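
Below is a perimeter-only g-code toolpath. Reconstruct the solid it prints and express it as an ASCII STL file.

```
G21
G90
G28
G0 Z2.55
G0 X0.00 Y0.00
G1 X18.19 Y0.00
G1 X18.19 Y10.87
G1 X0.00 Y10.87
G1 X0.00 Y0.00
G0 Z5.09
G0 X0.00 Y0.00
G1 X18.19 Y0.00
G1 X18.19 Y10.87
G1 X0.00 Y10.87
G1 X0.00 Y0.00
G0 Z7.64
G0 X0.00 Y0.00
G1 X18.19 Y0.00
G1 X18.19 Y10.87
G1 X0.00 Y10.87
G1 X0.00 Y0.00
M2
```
solid part
  facet normal 0.0000 0.0000 -1.0000
    outer loop
      vertex 18.19 10.87 0.00
      vertex 18.19 0.00 0.00
      vertex 0.00 0.00 0.00
    endloop
  endfacet
  facet normal 0.0000 0.0000 -1.0000
    outer loop
      vertex 0.00 10.87 0.00
      vertex 18.19 10.87 0.00
      vertex 0.00 0.00 0.00
    endloop
  endfacet
  facet normal 0.0000 0.0000 1.0000
    outer loop
      vertex 0.00 0.00 7.64
      vertex 18.19 0.00 7.64
      vertex 18.19 10.87 7.64
    endloop
  endfacet
  facet normal 0.0000 0.0000 1.0000
    outer loop
      vertex 0.00 0.00 7.64
      vertex 18.19 10.87 7.64
      vertex 0.00 10.87 7.64
    endloop
  endfacet
  facet normal 0.0000 -1.0000 0.0000
    outer loop
      vertex 0.00 0.00 0.00
      vertex 18.19 0.00 0.00
      vertex 18.19 0.00 7.64
    endloop
  endfacet
  facet normal 0.0000 -1.0000 0.0000
    outer loop
      vertex 0.00 0.00 0.00
      vertex 18.19 0.00 7.64
      vertex 0.00 0.00 7.64
    endloop
  endfacet
  facet normal 0.0000 1.0000 0.0000
    outer loop
      vertex 18.19 10.87 7.64
      vertex 18.19 10.87 0.00
      vertex 0.00 10.87 0.00
    endloop
  endfacet
  facet normal 0.0000 1.0000 0.0000
    outer loop
      vertex 0.00 10.87 7.64
      vertex 18.19 10.87 7.64
      vertex 0.00 10.87 0.00
    endloop
  endfacet
  facet normal -1.0000 0.0000 0.0000
    outer loop
      vertex 0.00 10.87 7.64
      vertex 0.00 10.87 0.00
      vertex 0.00 0.00 0.00
    endloop
  endfacet
  facet normal -1.0000 0.0000 0.0000
    outer loop
      vertex 0.00 0.00 7.64
      vertex 0.00 10.87 7.64
      vertex 0.00 0.00 0.00
    endloop
  endfacet
  facet normal 1.0000 0.0000 0.0000
    outer loop
      vertex 18.19 0.00 0.00
      vertex 18.19 10.87 0.00
      vertex 18.19 10.87 7.64
    endloop
  endfacet
  facet normal 1.0000 0.0000 0.0000
    outer loop
      vertex 18.19 0.00 0.00
      vertex 18.19 10.87 7.64
      vertex 18.19 0.00 7.64
    endloop
  endfacet
endsolid part

The G0 Z moves step by Δz≈2.55 mm. Every layer's G1 loop is the same polygon, so the solid is a straight extrusion of it from z=0 to z≈7.64. Closing with flat bottom and top caps and triangulating gives 12 facets — a rectangular box, roughly 18.2 × 10.9 mm footprint and 7.64 mm tall.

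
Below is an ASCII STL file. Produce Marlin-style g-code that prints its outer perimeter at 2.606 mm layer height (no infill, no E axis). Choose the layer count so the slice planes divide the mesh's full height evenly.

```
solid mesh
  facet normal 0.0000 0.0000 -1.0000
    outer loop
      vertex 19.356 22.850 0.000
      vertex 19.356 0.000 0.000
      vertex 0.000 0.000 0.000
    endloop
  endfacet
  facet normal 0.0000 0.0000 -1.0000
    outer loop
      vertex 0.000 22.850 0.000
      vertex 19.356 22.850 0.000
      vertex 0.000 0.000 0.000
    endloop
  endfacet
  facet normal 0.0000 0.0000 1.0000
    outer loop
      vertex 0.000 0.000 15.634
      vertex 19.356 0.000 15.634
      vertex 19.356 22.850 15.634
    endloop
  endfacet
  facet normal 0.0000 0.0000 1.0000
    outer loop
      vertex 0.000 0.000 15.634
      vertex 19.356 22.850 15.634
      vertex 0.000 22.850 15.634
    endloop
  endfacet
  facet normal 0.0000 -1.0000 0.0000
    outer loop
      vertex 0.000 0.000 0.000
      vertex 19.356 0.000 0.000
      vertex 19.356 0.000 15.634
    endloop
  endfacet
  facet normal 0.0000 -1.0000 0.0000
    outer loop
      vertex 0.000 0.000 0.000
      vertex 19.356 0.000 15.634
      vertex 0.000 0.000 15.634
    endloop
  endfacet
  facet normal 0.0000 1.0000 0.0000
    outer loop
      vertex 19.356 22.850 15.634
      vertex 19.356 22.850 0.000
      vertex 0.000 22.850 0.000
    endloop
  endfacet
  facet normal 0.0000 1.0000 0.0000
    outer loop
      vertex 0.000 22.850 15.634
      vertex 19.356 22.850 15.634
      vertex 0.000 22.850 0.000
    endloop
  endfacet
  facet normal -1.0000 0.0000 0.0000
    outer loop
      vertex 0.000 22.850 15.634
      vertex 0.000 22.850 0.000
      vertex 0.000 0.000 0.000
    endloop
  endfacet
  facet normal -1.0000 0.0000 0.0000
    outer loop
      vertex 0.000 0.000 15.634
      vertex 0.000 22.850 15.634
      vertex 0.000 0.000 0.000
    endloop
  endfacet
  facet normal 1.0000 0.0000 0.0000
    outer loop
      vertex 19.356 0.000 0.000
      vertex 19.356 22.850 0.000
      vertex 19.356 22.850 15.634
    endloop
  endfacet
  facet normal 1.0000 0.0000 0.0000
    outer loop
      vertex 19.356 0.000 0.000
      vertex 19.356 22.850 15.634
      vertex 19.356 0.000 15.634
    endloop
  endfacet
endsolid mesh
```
; perimeter-only toolpath
G21 ; units = mm
G90 ; absolute positioning
G28 ; home
; layer 1
G0 Z2.606
G0 X0.000 Y0.000
G1 X19.356 Y0.000
G1 X19.356 Y22.850
G1 X0.000 Y22.850
G1 X0.000 Y0.000
; layer 2
G0 Z5.211
G0 X0.000 Y0.000
G1 X19.356 Y0.000
G1 X19.356 Y22.850
G1 X0.000 Y22.850
G1 X0.000 Y0.000
; layer 3
G0 Z7.817
G0 X0.000 Y0.000
G1 X19.356 Y0.000
G1 X19.356 Y22.850
G1 X0.000 Y22.850
G1 X0.000 Y0.000
; layer 4
G0 Z10.423
G0 X0.000 Y0.000
G1 X19.356 Y0.000
G1 X19.356 Y22.850
G1 X0.000 Y22.850
G1 X0.000 Y0.000
; layer 5
G0 Z13.028
G0 X0.000 Y0.000
G1 X19.356 Y0.000
G1 X19.356 Y22.850
G1 X0.000 Y22.850
G1 X0.000 Y0.000
; layer 6
G0 Z15.634
G0 X0.000 Y0.000
G1 X19.356 Y0.000
G1 X19.356 Y22.850
G1 X0.000 Y22.850
G1 X0.000 Y0.000
M2 ; end

The solid is a rectangular box, roughly 19.4 × 22.9 mm footprint and 15.6 mm tall. Slicing at Δz = 2.606 mm — 6 equal slices spanning the solid's height, so layer i sits at z = i·h/6 — gives 6 non-empty perimeters. Each is a 4-segment closed polygon; G0 lifts to the layer z and rapids to the start vertex, then G1 traces the edges.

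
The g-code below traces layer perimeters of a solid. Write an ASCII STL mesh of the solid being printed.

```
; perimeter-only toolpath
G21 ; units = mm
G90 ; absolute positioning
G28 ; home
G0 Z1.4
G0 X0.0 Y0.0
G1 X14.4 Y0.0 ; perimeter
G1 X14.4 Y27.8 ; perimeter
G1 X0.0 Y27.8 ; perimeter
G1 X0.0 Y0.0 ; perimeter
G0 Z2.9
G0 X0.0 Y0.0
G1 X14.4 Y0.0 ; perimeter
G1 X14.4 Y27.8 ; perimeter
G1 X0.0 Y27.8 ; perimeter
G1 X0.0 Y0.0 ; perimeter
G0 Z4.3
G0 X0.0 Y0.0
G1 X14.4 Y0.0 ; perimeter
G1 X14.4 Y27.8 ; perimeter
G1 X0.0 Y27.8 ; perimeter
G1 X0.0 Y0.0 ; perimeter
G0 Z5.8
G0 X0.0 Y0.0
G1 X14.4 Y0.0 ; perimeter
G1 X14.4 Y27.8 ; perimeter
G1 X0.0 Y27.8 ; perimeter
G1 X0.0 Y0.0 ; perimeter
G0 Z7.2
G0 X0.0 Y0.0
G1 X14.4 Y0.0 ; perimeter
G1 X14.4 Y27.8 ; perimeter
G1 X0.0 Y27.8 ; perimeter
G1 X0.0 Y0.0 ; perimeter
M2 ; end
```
solid part
  facet normal 0.0000 0.0000 -1.0000
    outer loop
      vertex 14.4 27.8 0.0
      vertex 14.4 0.0 0.0
      vertex 0.0 0.0 0.0
    endloop
  endfacet
  facet normal 0.0000 0.0000 -1.0000
    outer loop
      vertex 0.0 27.8 0.0
      vertex 14.4 27.8 0.0
      vertex 0.0 0.0 0.0
    endloop
  endfacet
  facet normal 0.0000 0.0000 1.0000
    outer loop
      vertex 0.0 0.0 7.2
      vertex 14.4 0.0 7.2
      vertex 14.4 27.8 7.2
    endloop
  endfacet
  facet normal 0.0000 0.0000 1.0000
    outer loop
      vertex 0.0 0.0 7.2
      vertex 14.4 27.8 7.2
      vertex 0.0 27.8 7.2
    endloop
  endfacet
  facet normal 0.0000 -1.0000 0.0000
    outer loop
      vertex 0.0 0.0 0.0
      vertex 14.4 0.0 0.0
      vertex 14.4 0.0 7.2
    endloop
  endfacet
  facet normal 0.0000 -1.0000 0.0000
    outer loop
      vertex 0.0 0.0 0.0
      vertex 14.4 0.0 7.2
      vertex 0.0 0.0 7.2
    endloop
  endfacet
  facet normal 0.0000 1.0000 0.0000
    outer loop
      vertex 14.4 27.8 7.2
      vertex 14.4 27.8 0.0
      vertex 0.0 27.8 0.0
    endloop
  endfacet
  facet normal 0.0000 1.0000 0.0000
    outer loop
      vertex 0.0 27.8 7.2
      vertex 14.4 27.8 7.2
      vertex 0.0 27.8 0.0
    endloop
  endfacet
  facet normal -1.0000 0.0000 0.0000
    outer loop
      vertex 0.0 27.8 7.2
      vertex 0.0 27.8 0.0
      vertex 0.0 0.0 0.0
    endloop
  endfacet
  facet normal -1.0000 0.0000 0.0000
    outer loop
      vertex 0.0 0.0 7.2
      vertex 0.0 27.8 7.2
      vertex 0.0 0.0 0.0
    endloop
  endfacet
  facet normal 1.0000 0.0000 0.0000
    outer loop
      vertex 14.4 0.0 0.0
      vertex 14.4 27.8 0.0
      vertex 14.4 27.8 7.2
    endloop
  endfacet
  facet normal 1.0000 0.0000 0.0000
    outer loop
      vertex 14.4 0.0 0.0
      vertex 14.4 27.8 7.2
      vertex 14.4 0.0 7.2
    endloop
  endfacet
endsolid part

The G0 Z moves step by Δz≈1.4 mm. Every layer's G1 loop is the same polygon, so the solid is a straight extrusion of it from z=0 to z≈7.2. Closing with flat bottom and top caps and triangulating gives 12 facets — a rectangular box, roughly 14.4 × 27.8 mm footprint and 7.2 mm tall.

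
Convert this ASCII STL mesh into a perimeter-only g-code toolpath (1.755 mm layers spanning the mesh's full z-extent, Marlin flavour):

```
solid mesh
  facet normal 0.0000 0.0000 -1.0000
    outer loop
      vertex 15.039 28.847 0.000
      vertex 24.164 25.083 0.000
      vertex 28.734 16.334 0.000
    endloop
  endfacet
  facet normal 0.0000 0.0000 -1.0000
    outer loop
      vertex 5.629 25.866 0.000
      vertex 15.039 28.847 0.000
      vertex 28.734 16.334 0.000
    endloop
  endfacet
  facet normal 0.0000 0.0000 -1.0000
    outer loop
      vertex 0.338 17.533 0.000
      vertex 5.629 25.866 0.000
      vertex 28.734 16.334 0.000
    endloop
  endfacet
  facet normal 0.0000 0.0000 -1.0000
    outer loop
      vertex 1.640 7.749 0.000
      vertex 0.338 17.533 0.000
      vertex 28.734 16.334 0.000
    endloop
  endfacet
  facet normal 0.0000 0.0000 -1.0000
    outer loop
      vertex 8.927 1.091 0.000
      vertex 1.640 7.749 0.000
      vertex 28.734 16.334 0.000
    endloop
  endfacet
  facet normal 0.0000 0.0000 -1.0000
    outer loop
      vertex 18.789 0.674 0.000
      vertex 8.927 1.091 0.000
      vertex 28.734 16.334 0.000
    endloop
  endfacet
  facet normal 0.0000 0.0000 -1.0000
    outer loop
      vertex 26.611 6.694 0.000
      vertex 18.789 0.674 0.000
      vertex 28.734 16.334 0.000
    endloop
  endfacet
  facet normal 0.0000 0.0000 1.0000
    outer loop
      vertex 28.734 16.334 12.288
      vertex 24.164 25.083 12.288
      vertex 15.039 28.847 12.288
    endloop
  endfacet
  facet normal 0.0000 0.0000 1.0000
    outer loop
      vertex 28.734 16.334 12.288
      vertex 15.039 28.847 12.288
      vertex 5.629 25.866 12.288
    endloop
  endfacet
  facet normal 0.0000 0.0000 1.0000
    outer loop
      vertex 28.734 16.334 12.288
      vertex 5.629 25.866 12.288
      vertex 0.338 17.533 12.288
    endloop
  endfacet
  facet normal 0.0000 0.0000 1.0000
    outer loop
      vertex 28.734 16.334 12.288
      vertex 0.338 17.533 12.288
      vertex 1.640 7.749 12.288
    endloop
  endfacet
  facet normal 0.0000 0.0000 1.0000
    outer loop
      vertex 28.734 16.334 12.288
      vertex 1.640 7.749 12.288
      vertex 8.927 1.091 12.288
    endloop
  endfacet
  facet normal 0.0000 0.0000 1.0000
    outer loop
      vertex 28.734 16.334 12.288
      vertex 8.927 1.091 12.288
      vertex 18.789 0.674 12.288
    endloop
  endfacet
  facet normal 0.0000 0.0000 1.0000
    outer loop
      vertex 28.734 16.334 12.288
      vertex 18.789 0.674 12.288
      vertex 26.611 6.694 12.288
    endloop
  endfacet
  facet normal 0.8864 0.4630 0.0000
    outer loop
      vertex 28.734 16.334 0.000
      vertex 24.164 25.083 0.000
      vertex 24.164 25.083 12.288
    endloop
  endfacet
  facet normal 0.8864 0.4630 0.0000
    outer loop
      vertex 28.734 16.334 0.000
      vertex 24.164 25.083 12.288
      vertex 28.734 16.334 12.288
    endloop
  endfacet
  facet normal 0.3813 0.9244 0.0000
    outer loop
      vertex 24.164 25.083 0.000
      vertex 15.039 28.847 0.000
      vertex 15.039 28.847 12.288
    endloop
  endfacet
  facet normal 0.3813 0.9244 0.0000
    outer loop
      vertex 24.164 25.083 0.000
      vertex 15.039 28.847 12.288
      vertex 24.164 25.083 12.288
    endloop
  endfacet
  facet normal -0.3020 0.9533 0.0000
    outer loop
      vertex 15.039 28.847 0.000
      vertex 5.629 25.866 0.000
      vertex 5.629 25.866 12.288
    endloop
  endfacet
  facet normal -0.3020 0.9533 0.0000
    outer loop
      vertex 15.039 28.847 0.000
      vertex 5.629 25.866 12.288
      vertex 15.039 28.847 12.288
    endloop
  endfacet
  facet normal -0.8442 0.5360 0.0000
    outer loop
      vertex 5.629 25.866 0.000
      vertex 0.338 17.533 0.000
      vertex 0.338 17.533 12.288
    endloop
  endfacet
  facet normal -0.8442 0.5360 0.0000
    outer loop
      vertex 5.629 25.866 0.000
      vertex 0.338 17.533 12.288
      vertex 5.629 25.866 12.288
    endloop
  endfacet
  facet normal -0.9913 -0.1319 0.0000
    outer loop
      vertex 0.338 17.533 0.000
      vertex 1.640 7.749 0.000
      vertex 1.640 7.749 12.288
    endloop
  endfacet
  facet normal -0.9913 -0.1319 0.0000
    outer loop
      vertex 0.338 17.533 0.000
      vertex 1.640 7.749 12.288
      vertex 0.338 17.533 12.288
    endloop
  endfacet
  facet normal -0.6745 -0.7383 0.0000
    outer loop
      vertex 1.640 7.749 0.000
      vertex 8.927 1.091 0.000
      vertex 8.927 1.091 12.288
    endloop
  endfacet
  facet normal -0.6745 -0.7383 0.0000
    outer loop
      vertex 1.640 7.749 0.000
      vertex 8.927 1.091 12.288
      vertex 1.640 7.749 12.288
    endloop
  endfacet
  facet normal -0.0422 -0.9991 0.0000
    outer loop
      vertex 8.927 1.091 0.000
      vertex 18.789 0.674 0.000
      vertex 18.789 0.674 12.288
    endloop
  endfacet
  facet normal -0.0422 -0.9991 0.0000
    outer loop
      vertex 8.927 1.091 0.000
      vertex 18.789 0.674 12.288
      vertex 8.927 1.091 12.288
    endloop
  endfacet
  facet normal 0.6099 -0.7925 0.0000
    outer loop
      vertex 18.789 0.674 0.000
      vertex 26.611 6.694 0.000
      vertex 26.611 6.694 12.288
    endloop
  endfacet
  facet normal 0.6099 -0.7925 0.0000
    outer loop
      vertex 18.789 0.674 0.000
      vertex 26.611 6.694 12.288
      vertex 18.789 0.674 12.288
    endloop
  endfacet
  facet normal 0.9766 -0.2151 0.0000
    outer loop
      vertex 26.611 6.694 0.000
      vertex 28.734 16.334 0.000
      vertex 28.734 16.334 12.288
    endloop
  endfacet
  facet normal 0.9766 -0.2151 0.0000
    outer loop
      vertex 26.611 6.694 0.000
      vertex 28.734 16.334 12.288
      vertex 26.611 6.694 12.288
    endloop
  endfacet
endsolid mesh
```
; perimeter-only toolpath
G21 ; units = mm
G90 ; absolute positioning
G28 ; home
; layer 1
G0 Z1.755
G0 X28.734 Y16.334
G1 X24.164 Y25.083
G1 X15.039 Y28.847
G1 X5.629 Y25.866
G1 X0.338 Y17.533
G1 X1.640 Y7.749
G1 X8.927 Y1.091
G1 X18.789 Y0.674
G1 X26.611 Y6.694
G1 X28.734 Y16.334
; layer 2
G0 Z3.511
G0 X28.734 Y16.334
G1 X24.164 Y25.083
G1 X15.039 Y28.847
G1 X5.629 Y25.866
G1 X0.338 Y17.533
G1 X1.640 Y7.749
G1 X8.927 Y1.091
G1 X18.789 Y0.674
G1 X26.611 Y6.694
G1 X28.734 Y16.334
; layer 3
G0 Z5.266
G0 X28.734 Y16.334
G1 X24.164 Y25.083
G1 X15.039 Y28.847
G1 X5.629 Y25.866
G1 X0.338 Y17.533
G1 X1.640 Y7.749
G1 X8.927 Y1.091
G1 X18.789 Y0.674
G1 X26.611 Y6.694
G1 X28.734 Y16.334
; layer 4
G0 Z7.022
G0 X28.734 Y16.334
G1 X24.164 Y25.083
G1 X15.039 Y28.847
G1 X5.629 Y25.866
G1 X0.338 Y17.533
G1 X1.640 Y7.749
G1 X8.927 Y1.091
G1 X18.789 Y0.674
G1 X26.611 Y6.694
G1 X28.734 Y16.334
; layer 5
G0 Z8.777
G0 X28.734 Y16.334
G1 X24.164 Y25.083
G1 X15.039 Y28.847
G1 X5.629 Y25.866
G1 X0.338 Y17.533
G1 X1.640 Y7.749
G1 X8.927 Y1.091
G1 X18.789 Y0.674
G1 X26.611 Y6.694
G1 X28.734 Y16.334
; layer 6
G0 Z10.533
G0 X28.734 Y16.334
G1 X24.164 Y25.083
G1 X15.039 Y28.847
G1 X5.629 Y25.866
G1 X0.338 Y17.533
G1 X1.640 Y7.749
G1 X8.927 Y1.091
G1 X18.789 Y0.674
G1 X26.611 Y6.694
G1 X28.734 Y16.334
; layer 7
G0 Z12.288
G0 X28.734 Y16.334
G1 X24.164 Y25.083
G1 X15.039 Y28.847
G1 X5.629 Y25.866
G1 X0.338 Y17.533
G1 X1.640 Y7.749
G1 X8.927 Y1.091
G1 X18.789 Y0.674
G1 X26.611 Y6.694
G1 X28.734 Y16.334
M2 ; end

The solid is a regular 9-sided prism (a cylinder approximated with 9 flat sides), circumscribed radius ≈ 14.4 mm, height ≈ 12.3 mm. Slicing at Δz = 1.755 mm — 7 equal slices spanning the solid's height, so layer i sits at z = i·h/7 — gives 7 non-empty perimeters. Each is a 9-segment closed polygon; G0 lifts to the layer z and rapids to the start vertex, then G1 traces the edges.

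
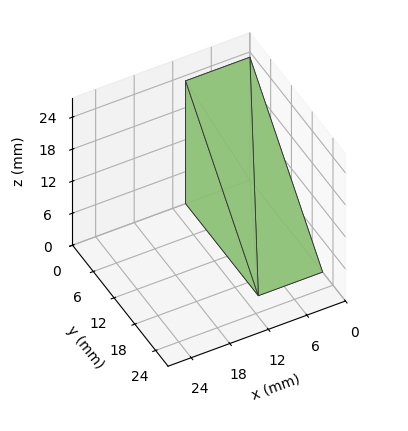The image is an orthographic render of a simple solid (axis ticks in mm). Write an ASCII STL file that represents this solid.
Reading the render: the shape is a wedge (ramp): 10 × 21 mm base, rising to 23 mm along the y=0 edge and sloping linearly to z=0 at y=21 (dimensions read to the nearest mm from the axis ticks). For the STL, each face is triangulated and given an outward normal.

solid part
  facet normal 0.0000 0.0000 -1.0000
    outer loop
      vertex 10.0 21.0 0.0
      vertex 10.0 0.0 0.0
      vertex 0.0 0.0 0.0
    endloop
  endfacet
  facet normal 0.0000 0.0000 -1.0000
    outer loop
      vertex 0.0 21.0 0.0
      vertex 10.0 21.0 0.0
      vertex 0.0 0.0 0.0
    endloop
  endfacet
  facet normal 0.0000 -1.0000 0.0000
    outer loop
      vertex 0.0 0.0 0.0
      vertex 10.0 0.0 0.0
      vertex 10.0 0.0 23.0
    endloop
  endfacet
  facet normal 0.0000 -1.0000 0.0000
    outer loop
      vertex 0.0 0.0 0.0
      vertex 10.0 0.0 23.0
      vertex 0.0 0.0 23.0
    endloop
  endfacet
  facet normal 0.0000 0.7385 0.6743
    outer loop
      vertex 0.0 0.0 23.0
      vertex 10.0 0.0 23.0
      vertex 10.0 21.0 0.0
    endloop
  endfacet
  facet normal 0.0000 0.7385 0.6743
    outer loop
      vertex 0.0 0.0 23.0
      vertex 10.0 21.0 0.0
      vertex 0.0 21.0 0.0
    endloop
  endfacet
  facet normal -1.0000 0.0000 0.0000
    outer loop
      vertex 0.0 0.0 23.0
      vertex 0.0 21.0 0.0
      vertex 0.0 0.0 0.0
    endloop
  endfacet
  facet normal 1.0000 0.0000 0.0000
    outer loop
      vertex 10.0 0.0 0.0
      vertex 10.0 21.0 0.0
      vertex 10.0 0.0 23.0
    endloop
  endfacet
endsolid part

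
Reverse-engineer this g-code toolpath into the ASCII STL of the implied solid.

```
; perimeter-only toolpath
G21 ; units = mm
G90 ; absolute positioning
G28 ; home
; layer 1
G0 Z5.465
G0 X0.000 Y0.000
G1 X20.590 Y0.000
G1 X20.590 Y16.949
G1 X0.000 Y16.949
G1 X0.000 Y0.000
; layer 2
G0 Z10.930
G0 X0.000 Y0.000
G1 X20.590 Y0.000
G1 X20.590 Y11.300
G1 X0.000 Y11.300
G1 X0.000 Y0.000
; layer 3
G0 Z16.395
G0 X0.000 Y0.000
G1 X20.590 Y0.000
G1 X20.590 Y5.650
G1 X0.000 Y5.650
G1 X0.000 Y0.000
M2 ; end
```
solid part
  facet normal 0.0000 0.0000 -1.0000
    outer loop
      vertex 20.590 22.599 0.000
      vertex 20.590 0.000 0.000
      vertex 0.000 0.000 0.000
    endloop
  endfacet
  facet normal 0.0000 0.0000 -1.0000
    outer loop
      vertex 0.000 22.599 0.000
      vertex 20.590 22.599 0.000
      vertex 0.000 0.000 0.000
    endloop
  endfacet
  facet normal 0.0000 -1.0000 0.0000
    outer loop
      vertex 0.000 0.000 0.000
      vertex 20.590 0.000 0.000
      vertex 20.590 0.000 21.860
    endloop
  endfacet
  facet normal 0.0000 -1.0000 0.0000
    outer loop
      vertex 0.000 0.000 0.000
      vertex 20.590 0.000 21.860
      vertex 0.000 0.000 21.860
    endloop
  endfacet
  facet normal 0.0000 0.6953 0.7188
    outer loop
      vertex 0.000 0.000 21.860
      vertex 20.590 0.000 21.860
      vertex 20.590 22.599 0.000
    endloop
  endfacet
  facet normal 0.0000 0.6953 0.7188
    outer loop
      vertex 0.000 0.000 21.860
      vertex 20.590 22.599 0.000
      vertex 0.000 22.599 0.000
    endloop
  endfacet
  facet normal -1.0000 0.0000 0.0000
    outer loop
      vertex 0.000 0.000 21.860
      vertex 0.000 22.599 0.000
      vertex 0.000 0.000 0.000
    endloop
  endfacet
  facet normal 1.0000 0.0000 0.0000
    outer loop
      vertex 20.590 0.000 0.000
      vertex 20.590 22.599 0.000
      vertex 20.590 0.000 21.860
    endloop
  endfacet
endsolid part

The G0 Z moves step by Δz≈5.465 mm. The G1 loops shrink linearly with z, so the solid tapers from its base footprint up to z≈21.9. Closing with a flat bottom cap and the tapered top and triangulating gives 8 facets — a wedge (ramp): 20.6 × 22.6 mm base, rising to 21.9 mm along the y=0 edge and sloping linearly to z=0 at y=22.6.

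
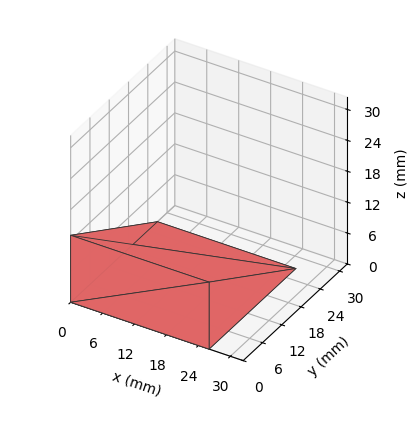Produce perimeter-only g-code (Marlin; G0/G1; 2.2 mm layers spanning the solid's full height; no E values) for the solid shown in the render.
Reading the render: the shape is a wedge (ramp): 26 × 27 mm base, rising to 13 mm along the y=0 edge and sloping linearly to z=0 at y=27 (dimensions read to the nearest mm from the axis ticks). For the g-code, the solid's height is divided into equal slices at the stated Δz and each level perimeter traced with G1 moves after a G0 lift.

; perimeter-only toolpath
G21 ; units = mm
G90 ; absolute positioning
G28 ; home
; layer 1
G0 Z2.2
G0 X0.0 Y0.0
G1 X26.0 Y0.0
G1 X26.0 Y22.5
G1 X0.0 Y22.5
G1 X0.0 Y0.0
; layer 2
G0 Z4.3
G0 X0.0 Y0.0
G1 X26.0 Y0.0
G1 X26.0 Y18.0
G1 X0.0 Y18.0
G1 X0.0 Y0.0
; layer 3
G0 Z6.5
G0 X0.0 Y0.0
G1 X26.0 Y0.0
G1 X26.0 Y13.5
G1 X0.0 Y13.5
G1 X0.0 Y0.0
; layer 4
G0 Z8.7
G0 X0.0 Y0.0
G1 X26.0 Y0.0
G1 X26.0 Y9.0
G1 X0.0 Y9.0
G1 X0.0 Y0.0
; layer 5
G0 Z10.8
G0 X0.0 Y0.0
G1 X26.0 Y0.0
G1 X26.0 Y4.5
G1 X0.0 Y4.5
G1 X0.0 Y0.0
M2 ; end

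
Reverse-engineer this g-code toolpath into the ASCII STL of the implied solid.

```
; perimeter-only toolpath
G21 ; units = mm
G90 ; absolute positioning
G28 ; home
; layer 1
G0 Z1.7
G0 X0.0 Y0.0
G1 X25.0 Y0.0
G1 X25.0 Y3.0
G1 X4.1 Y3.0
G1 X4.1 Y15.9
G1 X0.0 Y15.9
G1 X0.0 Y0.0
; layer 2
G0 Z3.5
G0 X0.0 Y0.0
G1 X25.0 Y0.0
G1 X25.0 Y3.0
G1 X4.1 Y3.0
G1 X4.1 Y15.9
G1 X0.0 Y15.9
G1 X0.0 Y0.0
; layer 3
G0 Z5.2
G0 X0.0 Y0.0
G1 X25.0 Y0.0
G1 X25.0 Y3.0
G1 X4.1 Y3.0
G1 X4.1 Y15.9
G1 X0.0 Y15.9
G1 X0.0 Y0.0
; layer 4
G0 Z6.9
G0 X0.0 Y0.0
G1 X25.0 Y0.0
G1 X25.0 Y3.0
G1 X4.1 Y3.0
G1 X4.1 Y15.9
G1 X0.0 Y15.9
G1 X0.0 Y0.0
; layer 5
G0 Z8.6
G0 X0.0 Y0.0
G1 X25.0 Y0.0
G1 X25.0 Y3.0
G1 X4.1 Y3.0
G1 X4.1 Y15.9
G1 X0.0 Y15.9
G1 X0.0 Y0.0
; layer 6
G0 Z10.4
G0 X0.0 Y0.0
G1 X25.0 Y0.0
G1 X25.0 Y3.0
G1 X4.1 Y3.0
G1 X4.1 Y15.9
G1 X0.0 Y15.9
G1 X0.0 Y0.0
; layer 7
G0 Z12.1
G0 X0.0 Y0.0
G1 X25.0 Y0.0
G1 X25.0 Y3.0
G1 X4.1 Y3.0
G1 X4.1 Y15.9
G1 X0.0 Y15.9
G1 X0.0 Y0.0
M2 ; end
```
solid part
  facet normal 0.0000 0.0000 -1.0000
    outer loop
      vertex 25.0 3.0 0.0
      vertex 25.0 0.0 0.0
      vertex 0.0 0.0 0.0
    endloop
  endfacet
  facet normal 0.0000 0.0000 -1.0000
    outer loop
      vertex 4.1 3.0 0.0
      vertex 25.0 3.0 0.0
      vertex 0.0 0.0 0.0
    endloop
  endfacet
  facet normal 0.0000 0.0000 -1.0000
    outer loop
      vertex 4.1 15.9 0.0
      vertex 4.1 3.0 0.0
      vertex 0.0 0.0 0.0
    endloop
  endfacet
  facet normal 0.0000 0.0000 -1.0000
    outer loop
      vertex 0.0 15.9 0.0
      vertex 4.1 15.9 0.0
      vertex 0.0 0.0 0.0
    endloop
  endfacet
  facet normal 0.0000 0.0000 1.0000
    outer loop
      vertex 0.0 0.0 12.1
      vertex 25.0 0.0 12.1
      vertex 25.0 3.0 12.1
    endloop
  endfacet
  facet normal 0.0000 0.0000 1.0000
    outer loop
      vertex 0.0 0.0 12.1
      vertex 25.0 3.0 12.1
      vertex 4.1 3.0 12.1
    endloop
  endfacet
  facet normal 0.0000 0.0000 1.0000
    outer loop
      vertex 0.0 0.0 12.1
      vertex 4.1 3.0 12.1
      vertex 4.1 15.9 12.1
    endloop
  endfacet
  facet normal 0.0000 0.0000 1.0000
    outer loop
      vertex 0.0 0.0 12.1
      vertex 4.1 15.9 12.1
      vertex 0.0 15.9 12.1
    endloop
  endfacet
  facet normal 0.0000 -1.0000 0.0000
    outer loop
      vertex 0.0 0.0 0.0
      vertex 25.0 0.0 0.0
      vertex 25.0 0.0 12.1
    endloop
  endfacet
  facet normal 0.0000 -1.0000 0.0000
    outer loop
      vertex 0.0 0.0 0.0
      vertex 25.0 0.0 12.1
      vertex 0.0 0.0 12.1
    endloop
  endfacet
  facet normal 1.0000 0.0000 0.0000
    outer loop
      vertex 25.0 0.0 0.0
      vertex 25.0 3.0 0.0
      vertex 25.0 3.0 12.1
    endloop
  endfacet
  facet normal 1.0000 0.0000 0.0000
    outer loop
      vertex 25.0 0.0 0.0
      vertex 25.0 3.0 12.1
      vertex 25.0 0.0 12.1
    endloop
  endfacet
  facet normal 0.0000 1.0000 0.0000
    outer loop
      vertex 25.0 3.0 0.0
      vertex 4.1 3.0 0.0
      vertex 4.1 3.0 12.1
    endloop
  endfacet
  facet normal 0.0000 1.0000 0.0000
    outer loop
      vertex 25.0 3.0 0.0
      vertex 4.1 3.0 12.1
      vertex 25.0 3.0 12.1
    endloop
  endfacet
  facet normal 1.0000 0.0000 0.0000
    outer loop
      vertex 4.1 3.0 0.0
      vertex 4.1 15.9 0.0
      vertex 4.1 15.9 12.1
    endloop
  endfacet
  facet normal 1.0000 0.0000 0.0000
    outer loop
      vertex 4.1 3.0 0.0
      vertex 4.1 15.9 12.1
      vertex 4.1 3.0 12.1
    endloop
  endfacet
  facet normal 0.0000 1.0000 0.0000
    outer loop
      vertex 4.1 15.9 0.0
      vertex 0.0 15.9 0.0
      vertex 0.0 15.9 12.1
    endloop
  endfacet
  facet normal 0.0000 1.0000 0.0000
    outer loop
      vertex 4.1 15.9 0.0
      vertex 0.0 15.9 12.1
      vertex 4.1 15.9 12.1
    endloop
  endfacet
  facet normal -1.0000 0.0000 0.0000
    outer loop
      vertex 0.0 15.9 0.0
      vertex 0.0 0.0 0.0
      vertex 0.0 0.0 12.1
    endloop
  endfacet
  facet normal -1.0000 0.0000 0.0000
    outer loop
      vertex 0.0 15.9 0.0
      vertex 0.0 0.0 12.1
      vertex 0.0 15.9 12.1
    endloop
  endfacet
endsolid part

The G0 Z moves step by Δz≈1.7 mm. Every layer's G1 loop is the same polygon, so the solid is a straight extrusion of it from z=0 to z≈12.1. Closing with flat bottom and top caps and triangulating gives 20 facets — an L-shaped prism: outer 25 × 15.9 mm, arm thicknesses ≈ 3 mm (horizontal) and 4.1 mm (vertical), extruded 12.1 mm in z.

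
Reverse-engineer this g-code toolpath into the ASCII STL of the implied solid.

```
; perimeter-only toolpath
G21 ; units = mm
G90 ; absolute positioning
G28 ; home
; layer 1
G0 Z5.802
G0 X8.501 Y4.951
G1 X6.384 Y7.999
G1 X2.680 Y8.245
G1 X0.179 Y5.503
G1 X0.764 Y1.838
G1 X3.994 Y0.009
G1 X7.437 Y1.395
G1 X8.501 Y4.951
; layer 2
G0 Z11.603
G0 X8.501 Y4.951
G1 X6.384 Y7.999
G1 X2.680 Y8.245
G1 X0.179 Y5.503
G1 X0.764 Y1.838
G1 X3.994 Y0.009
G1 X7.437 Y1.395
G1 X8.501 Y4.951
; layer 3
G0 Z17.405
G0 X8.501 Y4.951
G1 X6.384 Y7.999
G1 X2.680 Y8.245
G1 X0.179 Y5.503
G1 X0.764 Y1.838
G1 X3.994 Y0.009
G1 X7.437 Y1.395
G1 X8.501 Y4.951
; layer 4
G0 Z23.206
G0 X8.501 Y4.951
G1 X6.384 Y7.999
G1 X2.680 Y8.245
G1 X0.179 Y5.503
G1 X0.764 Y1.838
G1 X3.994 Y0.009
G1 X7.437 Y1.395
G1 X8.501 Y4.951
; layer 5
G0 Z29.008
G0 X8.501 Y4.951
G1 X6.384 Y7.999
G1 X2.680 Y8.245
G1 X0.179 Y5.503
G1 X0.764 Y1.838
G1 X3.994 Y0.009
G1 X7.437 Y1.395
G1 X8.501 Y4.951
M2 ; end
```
solid part
  facet normal 0.0000 0.0000 -1.0000
    outer loop
      vertex 2.680 8.245 0.000
      vertex 6.384 7.999 0.000
      vertex 8.501 4.951 0.000
    endloop
  endfacet
  facet normal 0.0000 0.0000 -1.0000
    outer loop
      vertex 0.179 5.503 0.000
      vertex 2.680 8.245 0.000
      vertex 8.501 4.951 0.000
    endloop
  endfacet
  facet normal 0.0000 0.0000 -1.0000
    outer loop
      vertex 0.764 1.838 0.000
      vertex 0.179 5.503 0.000
      vertex 8.501 4.951 0.000
    endloop
  endfacet
  facet normal 0.0000 0.0000 -1.0000
    outer loop
      vertex 3.994 0.009 0.000
      vertex 0.764 1.838 0.000
      vertex 8.501 4.951 0.000
    endloop
  endfacet
  facet normal 0.0000 0.0000 -1.0000
    outer loop
      vertex 7.437 1.395 0.000
      vertex 3.994 0.009 0.000
      vertex 8.501 4.951 0.000
    endloop
  endfacet
  facet normal 0.0000 0.0000 1.0000
    outer loop
      vertex 8.501 4.951 29.008
      vertex 6.384 7.999 29.008
      vertex 2.680 8.245 29.008
    endloop
  endfacet
  facet normal 0.0000 0.0000 1.0000
    outer loop
      vertex 8.501 4.951 29.008
      vertex 2.680 8.245 29.008
      vertex 0.179 5.503 29.008
    endloop
  endfacet
  facet normal 0.0000 0.0000 1.0000
    outer loop
      vertex 8.501 4.951 29.008
      vertex 0.179 5.503 29.008
      vertex 0.764 1.838 29.008
    endloop
  endfacet
  facet normal 0.0000 0.0000 1.0000
    outer loop
      vertex 8.501 4.951 29.008
      vertex 0.764 1.838 29.008
      vertex 3.994 0.009 29.008
    endloop
  endfacet
  facet normal 0.0000 0.0000 1.0000
    outer loop
      vertex 8.501 4.951 29.008
      vertex 3.994 0.009 29.008
      vertex 7.437 1.395 29.008
    endloop
  endfacet
  facet normal 0.8213 0.5705 0.0000
    outer loop
      vertex 8.501 4.951 0.000
      vertex 6.384 7.999 0.000
      vertex 6.384 7.999 29.008
    endloop
  endfacet
  facet normal 0.8213 0.5705 0.0000
    outer loop
      vertex 8.501 4.951 0.000
      vertex 6.384 7.999 29.008
      vertex 8.501 4.951 29.008
    endloop
  endfacet
  facet normal 0.0663 0.9978 0.0000
    outer loop
      vertex 6.384 7.999 0.000
      vertex 2.680 8.245 0.000
      vertex 2.680 8.245 29.008
    endloop
  endfacet
  facet normal 0.0663 0.9978 0.0000
    outer loop
      vertex 6.384 7.999 0.000
      vertex 2.680 8.245 29.008
      vertex 6.384 7.999 29.008
    endloop
  endfacet
  facet normal -0.7388 0.6739 0.0000
    outer loop
      vertex 2.680 8.245 0.000
      vertex 0.179 5.503 0.000
      vertex 0.179 5.503 29.008
    endloop
  endfacet
  facet normal -0.7388 0.6739 0.0000
    outer loop
      vertex 2.680 8.245 0.000
      vertex 0.179 5.503 29.008
      vertex 2.680 8.245 29.008
    endloop
  endfacet
  facet normal -0.9875 -0.1576 0.0000
    outer loop
      vertex 0.179 5.503 0.000
      vertex 0.764 1.838 0.000
      vertex 0.764 1.838 29.008
    endloop
  endfacet
  facet normal -0.9875 -0.1576 0.0000
    outer loop
      vertex 0.179 5.503 0.000
      vertex 0.764 1.838 29.008
      vertex 0.179 5.503 29.008
    endloop
  endfacet
  facet normal -0.4927 -0.8702 0.0000
    outer loop
      vertex 0.764 1.838 0.000
      vertex 3.994 0.009 0.000
      vertex 3.994 0.009 29.008
    endloop
  endfacet
  facet normal -0.4927 -0.8702 0.0000
    outer loop
      vertex 0.764 1.838 0.000
      vertex 3.994 0.009 29.008
      vertex 0.764 1.838 29.008
    endloop
  endfacet
  facet normal 0.3734 -0.9277 0.0000
    outer loop
      vertex 3.994 0.009 0.000
      vertex 7.437 1.395 0.000
      vertex 7.437 1.395 29.008
    endloop
  endfacet
  facet normal 0.3734 -0.9277 0.0000
    outer loop
      vertex 3.994 0.009 0.000
      vertex 7.437 1.395 29.008
      vertex 3.994 0.009 29.008
    endloop
  endfacet
  facet normal 0.9580 -0.2867 0.0000
    outer loop
      vertex 7.437 1.395 0.000
      vertex 8.501 4.951 0.000
      vertex 8.501 4.951 29.008
    endloop
  endfacet
  facet normal 0.9580 -0.2867 0.0000
    outer loop
      vertex 7.437 1.395 0.000
      vertex 8.501 4.951 29.008
      vertex 7.437 1.395 29.008
    endloop
  endfacet
endsolid part

The G0 Z moves step by Δz≈5.802 mm. Every layer's G1 loop is the same polygon, so the solid is a straight extrusion of it from z=0 to z≈29. Closing with flat bottom and top caps and triangulating gives 24 facets — a regular 7-sided prism (a cylinder approximated with 7 flat sides), circumscribed radius ≈ 4.28 mm, height ≈ 29 mm.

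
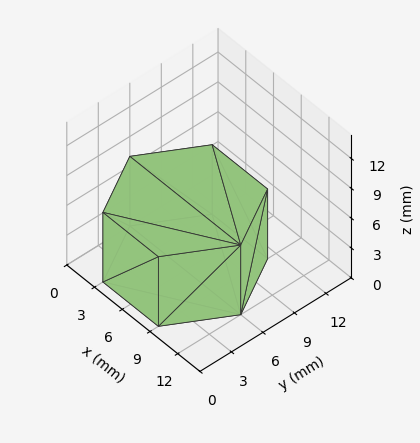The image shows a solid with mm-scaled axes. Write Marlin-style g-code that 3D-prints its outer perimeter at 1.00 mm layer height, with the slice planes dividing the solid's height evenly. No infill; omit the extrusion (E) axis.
Reading the render: the shape is a regular 6-sided prism (a cylinder approximated with 6 flat sides), circumscribed radius ≈ 6 mm, height ≈ 7 mm (dimensions read to the nearest mm from the axis ticks). For the g-code, the solid's height is divided into equal slices at the stated Δz and each level perimeter traced with G1 moves after a G0 lift.

; perimeter-only toolpath
G21 ; units = mm
G90 ; absolute positioning
G28 ; home
; layer 1
G0 Z1.00
G0 X12.00 Y6.00
G1 X9.00 Y11.20
G1 X3.00 Y11.20
G1 X0.00 Y6.00
G1 X3.00 Y0.80
G1 X9.00 Y0.80
G1 X12.00 Y6.00
; layer 2
G0 Z2.00
G0 X12.00 Y6.00
G1 X9.00 Y11.20
G1 X3.00 Y11.20
G1 X0.00 Y6.00
G1 X3.00 Y0.80
G1 X9.00 Y0.80
G1 X12.00 Y6.00
; layer 3
G0 Z3.00
G0 X12.00 Y6.00
G1 X9.00 Y11.20
G1 X3.00 Y11.20
G1 X0.00 Y6.00
G1 X3.00 Y0.80
G1 X9.00 Y0.80
G1 X12.00 Y6.00
; layer 4
G0 Z4.00
G0 X12.00 Y6.00
G1 X9.00 Y11.20
G1 X3.00 Y11.20
G1 X0.00 Y6.00
G1 X3.00 Y0.80
G1 X9.00 Y0.80
G1 X12.00 Y6.00
; layer 5
G0 Z5.00
G0 X12.00 Y6.00
G1 X9.00 Y11.20
G1 X3.00 Y11.20
G1 X0.00 Y6.00
G1 X3.00 Y0.80
G1 X9.00 Y0.80
G1 X12.00 Y6.00
; layer 6
G0 Z6.00
G0 X12.00 Y6.00
G1 X9.00 Y11.20
G1 X3.00 Y11.20
G1 X0.00 Y6.00
G1 X3.00 Y0.80
G1 X9.00 Y0.80
G1 X12.00 Y6.00
; layer 7
G0 Z7.00
G0 X12.00 Y6.00
G1 X9.00 Y11.20
G1 X3.00 Y11.20
G1 X0.00 Y6.00
G1 X3.00 Y0.80
G1 X9.00 Y0.80
G1 X12.00 Y6.00
M2 ; end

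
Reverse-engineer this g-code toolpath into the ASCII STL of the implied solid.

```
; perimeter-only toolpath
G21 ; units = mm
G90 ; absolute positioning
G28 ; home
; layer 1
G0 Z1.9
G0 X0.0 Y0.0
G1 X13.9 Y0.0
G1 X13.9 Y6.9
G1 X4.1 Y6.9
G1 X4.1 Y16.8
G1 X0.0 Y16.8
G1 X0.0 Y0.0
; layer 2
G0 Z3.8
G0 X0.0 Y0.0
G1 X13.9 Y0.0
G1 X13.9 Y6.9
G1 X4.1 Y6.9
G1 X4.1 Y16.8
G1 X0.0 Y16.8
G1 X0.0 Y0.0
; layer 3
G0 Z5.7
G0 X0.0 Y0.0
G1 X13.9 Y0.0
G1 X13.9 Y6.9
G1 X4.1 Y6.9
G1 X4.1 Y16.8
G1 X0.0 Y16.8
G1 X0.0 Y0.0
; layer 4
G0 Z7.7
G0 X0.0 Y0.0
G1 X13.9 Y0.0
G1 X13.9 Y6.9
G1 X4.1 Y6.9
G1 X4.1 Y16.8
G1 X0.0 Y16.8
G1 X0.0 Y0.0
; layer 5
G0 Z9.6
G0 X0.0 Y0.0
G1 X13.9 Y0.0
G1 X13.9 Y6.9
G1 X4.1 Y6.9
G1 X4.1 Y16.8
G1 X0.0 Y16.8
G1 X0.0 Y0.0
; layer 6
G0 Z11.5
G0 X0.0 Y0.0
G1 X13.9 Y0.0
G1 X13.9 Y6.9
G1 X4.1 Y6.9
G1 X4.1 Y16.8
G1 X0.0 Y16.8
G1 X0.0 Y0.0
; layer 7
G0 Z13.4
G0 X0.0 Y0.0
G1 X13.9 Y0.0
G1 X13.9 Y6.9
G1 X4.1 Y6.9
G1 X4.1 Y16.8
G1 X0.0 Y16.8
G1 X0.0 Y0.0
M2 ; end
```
solid part
  facet normal 0.0000 0.0000 -1.0000
    outer loop
      vertex 13.9 6.9 0.0
      vertex 13.9 0.0 0.0
      vertex 0.0 0.0 0.0
    endloop
  endfacet
  facet normal 0.0000 0.0000 -1.0000
    outer loop
      vertex 4.1 6.9 0.0
      vertex 13.9 6.9 0.0
      vertex 0.0 0.0 0.0
    endloop
  endfacet
  facet normal 0.0000 0.0000 -1.0000
    outer loop
      vertex 4.1 16.8 0.0
      vertex 4.1 6.9 0.0
      vertex 0.0 0.0 0.0
    endloop
  endfacet
  facet normal 0.0000 0.0000 -1.0000
    outer loop
      vertex 0.0 16.8 0.0
      vertex 4.1 16.8 0.0
      vertex 0.0 0.0 0.0
    endloop
  endfacet
  facet normal 0.0000 0.0000 1.0000
    outer loop
      vertex 0.0 0.0 13.4
      vertex 13.9 0.0 13.4
      vertex 13.9 6.9 13.4
    endloop
  endfacet
  facet normal 0.0000 0.0000 1.0000
    outer loop
      vertex 0.0 0.0 13.4
      vertex 13.9 6.9 13.4
      vertex 4.1 6.9 13.4
    endloop
  endfacet
  facet normal 0.0000 0.0000 1.0000
    outer loop
      vertex 0.0 0.0 13.4
      vertex 4.1 6.9 13.4
      vertex 4.1 16.8 13.4
    endloop
  endfacet
  facet normal 0.0000 0.0000 1.0000
    outer loop
      vertex 0.0 0.0 13.4
      vertex 4.1 16.8 13.4
      vertex 0.0 16.8 13.4
    endloop
  endfacet
  facet normal 0.0000 -1.0000 0.0000
    outer loop
      vertex 0.0 0.0 0.0
      vertex 13.9 0.0 0.0
      vertex 13.9 0.0 13.4
    endloop
  endfacet
  facet normal 0.0000 -1.0000 0.0000
    outer loop
      vertex 0.0 0.0 0.0
      vertex 13.9 0.0 13.4
      vertex 0.0 0.0 13.4
    endloop
  endfacet
  facet normal 1.0000 0.0000 0.0000
    outer loop
      vertex 13.9 0.0 0.0
      vertex 13.9 6.9 0.0
      vertex 13.9 6.9 13.4
    endloop
  endfacet
  facet normal 1.0000 0.0000 0.0000
    outer loop
      vertex 13.9 0.0 0.0
      vertex 13.9 6.9 13.4
      vertex 13.9 0.0 13.4
    endloop
  endfacet
  facet normal 0.0000 1.0000 0.0000
    outer loop
      vertex 13.9 6.9 0.0
      vertex 4.1 6.9 0.0
      vertex 4.1 6.9 13.4
    endloop
  endfacet
  facet normal 0.0000 1.0000 0.0000
    outer loop
      vertex 13.9 6.9 0.0
      vertex 4.1 6.9 13.4
      vertex 13.9 6.9 13.4
    endloop
  endfacet
  facet normal 1.0000 0.0000 0.0000
    outer loop
      vertex 4.1 6.9 0.0
      vertex 4.1 16.8 0.0
      vertex 4.1 16.8 13.4
    endloop
  endfacet
  facet normal 1.0000 0.0000 0.0000
    outer loop
      vertex 4.1 6.9 0.0
      vertex 4.1 16.8 13.4
      vertex 4.1 6.9 13.4
    endloop
  endfacet
  facet normal 0.0000 1.0000 0.0000
    outer loop
      vertex 4.1 16.8 0.0
      vertex 0.0 16.8 0.0
      vertex 0.0 16.8 13.4
    endloop
  endfacet
  facet normal 0.0000 1.0000 0.0000
    outer loop
      vertex 4.1 16.8 0.0
      vertex 0.0 16.8 13.4
      vertex 4.1 16.8 13.4
    endloop
  endfacet
  facet normal -1.0000 0.0000 0.0000
    outer loop
      vertex 0.0 16.8 0.0
      vertex 0.0 0.0 0.0
      vertex 0.0 0.0 13.4
    endloop
  endfacet
  facet normal -1.0000 0.0000 0.0000
    outer loop
      vertex 0.0 16.8 0.0
      vertex 0.0 0.0 13.4
      vertex 0.0 16.8 13.4
    endloop
  endfacet
endsolid part

The G0 Z moves step by Δz≈1.9 mm. Every layer's G1 loop is the same polygon, so the solid is a straight extrusion of it from z=0 to z≈13.4. Closing with flat bottom and top caps and triangulating gives 20 facets — an L-shaped prism: outer 13.9 × 16.8 mm, arm thicknesses ≈ 6.9 mm (horizontal) and 4.1 mm (vertical), extruded 13.4 mm in z.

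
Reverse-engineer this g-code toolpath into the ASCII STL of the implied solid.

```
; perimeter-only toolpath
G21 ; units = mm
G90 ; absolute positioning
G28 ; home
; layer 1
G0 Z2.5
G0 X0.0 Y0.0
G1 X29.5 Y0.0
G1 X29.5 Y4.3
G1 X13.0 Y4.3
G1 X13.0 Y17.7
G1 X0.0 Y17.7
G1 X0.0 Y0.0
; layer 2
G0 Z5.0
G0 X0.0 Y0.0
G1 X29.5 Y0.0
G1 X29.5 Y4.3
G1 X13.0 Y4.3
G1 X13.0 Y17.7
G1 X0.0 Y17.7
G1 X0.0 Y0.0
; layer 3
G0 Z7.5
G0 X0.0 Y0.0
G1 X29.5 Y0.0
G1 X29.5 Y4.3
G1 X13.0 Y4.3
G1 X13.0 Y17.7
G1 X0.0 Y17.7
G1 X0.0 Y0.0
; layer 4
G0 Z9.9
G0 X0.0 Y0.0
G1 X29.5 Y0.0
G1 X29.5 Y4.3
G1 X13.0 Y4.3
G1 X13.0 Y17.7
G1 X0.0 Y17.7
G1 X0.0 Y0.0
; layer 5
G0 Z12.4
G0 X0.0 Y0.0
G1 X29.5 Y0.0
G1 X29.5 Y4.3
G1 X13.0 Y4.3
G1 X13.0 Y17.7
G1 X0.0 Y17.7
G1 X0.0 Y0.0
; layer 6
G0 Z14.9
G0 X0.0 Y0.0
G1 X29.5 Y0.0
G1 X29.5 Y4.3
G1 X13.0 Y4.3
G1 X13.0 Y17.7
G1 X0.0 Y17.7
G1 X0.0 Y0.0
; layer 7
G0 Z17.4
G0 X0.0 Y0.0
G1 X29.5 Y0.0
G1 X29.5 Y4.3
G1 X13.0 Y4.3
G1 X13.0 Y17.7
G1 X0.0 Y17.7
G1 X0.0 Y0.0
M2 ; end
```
solid part
  facet normal 0.0000 0.0000 -1.0000
    outer loop
      vertex 29.5 4.3 0.0
      vertex 29.5 0.0 0.0
      vertex 0.0 0.0 0.0
    endloop
  endfacet
  facet normal 0.0000 0.0000 -1.0000
    outer loop
      vertex 13.0 4.3 0.0
      vertex 29.5 4.3 0.0
      vertex 0.0 0.0 0.0
    endloop
  endfacet
  facet normal 0.0000 0.0000 -1.0000
    outer loop
      vertex 13.0 17.7 0.0
      vertex 13.0 4.3 0.0
      vertex 0.0 0.0 0.0
    endloop
  endfacet
  facet normal 0.0000 0.0000 -1.0000
    outer loop
      vertex 0.0 17.7 0.0
      vertex 13.0 17.7 0.0
      vertex 0.0 0.0 0.0
    endloop
  endfacet
  facet normal 0.0000 0.0000 1.0000
    outer loop
      vertex 0.0 0.0 17.4
      vertex 29.5 0.0 17.4
      vertex 29.5 4.3 17.4
    endloop
  endfacet
  facet normal 0.0000 0.0000 1.0000
    outer loop
      vertex 0.0 0.0 17.4
      vertex 29.5 4.3 17.4
      vertex 13.0 4.3 17.4
    endloop
  endfacet
  facet normal 0.0000 0.0000 1.0000
    outer loop
      vertex 0.0 0.0 17.4
      vertex 13.0 4.3 17.4
      vertex 13.0 17.7 17.4
    endloop
  endfacet
  facet normal 0.0000 0.0000 1.0000
    outer loop
      vertex 0.0 0.0 17.4
      vertex 13.0 17.7 17.4
      vertex 0.0 17.7 17.4
    endloop
  endfacet
  facet normal 0.0000 -1.0000 0.0000
    outer loop
      vertex 0.0 0.0 0.0
      vertex 29.5 0.0 0.0
      vertex 29.5 0.0 17.4
    endloop
  endfacet
  facet normal 0.0000 -1.0000 0.0000
    outer loop
      vertex 0.0 0.0 0.0
      vertex 29.5 0.0 17.4
      vertex 0.0 0.0 17.4
    endloop
  endfacet
  facet normal 1.0000 0.0000 0.0000
    outer loop
      vertex 29.5 0.0 0.0
      vertex 29.5 4.3 0.0
      vertex 29.5 4.3 17.4
    endloop
  endfacet
  facet normal 1.0000 0.0000 0.0000
    outer loop
      vertex 29.5 0.0 0.0
      vertex 29.5 4.3 17.4
      vertex 29.5 0.0 17.4
    endloop
  endfacet
  facet normal 0.0000 1.0000 0.0000
    outer loop
      vertex 29.5 4.3 0.0
      vertex 13.0 4.3 0.0
      vertex 13.0 4.3 17.4
    endloop
  endfacet
  facet normal 0.0000 1.0000 0.0000
    outer loop
      vertex 29.5 4.3 0.0
      vertex 13.0 4.3 17.4
      vertex 29.5 4.3 17.4
    endloop
  endfacet
  facet normal 1.0000 0.0000 0.0000
    outer loop
      vertex 13.0 4.3 0.0
      vertex 13.0 17.7 0.0
      vertex 13.0 17.7 17.4
    endloop
  endfacet
  facet normal 1.0000 0.0000 0.0000
    outer loop
      vertex 13.0 4.3 0.0
      vertex 13.0 17.7 17.4
      vertex 13.0 4.3 17.4
    endloop
  endfacet
  facet normal 0.0000 1.0000 0.0000
    outer loop
      vertex 13.0 17.7 0.0
      vertex 0.0 17.7 0.0
      vertex 0.0 17.7 17.4
    endloop
  endfacet
  facet normal 0.0000 1.0000 0.0000
    outer loop
      vertex 13.0 17.7 0.0
      vertex 0.0 17.7 17.4
      vertex 13.0 17.7 17.4
    endloop
  endfacet
  facet normal -1.0000 0.0000 0.0000
    outer loop
      vertex 0.0 17.7 0.0
      vertex 0.0 0.0 0.0
      vertex 0.0 0.0 17.4
    endloop
  endfacet
  facet normal -1.0000 0.0000 0.0000
    outer loop
      vertex 0.0 17.7 0.0
      vertex 0.0 0.0 17.4
      vertex 0.0 17.7 17.4
    endloop
  endfacet
endsolid part

The G0 Z moves step by Δz≈2.5 mm. Every layer's G1 loop is the same polygon, so the solid is a straight extrusion of it from z=0 to z≈17.4. Closing with flat bottom and top caps and triangulating gives 20 facets — an L-shaped prism: outer 29.5 × 17.7 mm, arm thicknesses ≈ 4.3 mm (horizontal) and 13 mm (vertical), extruded 17.4 mm in z.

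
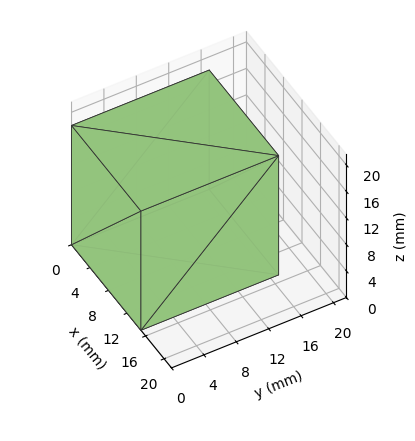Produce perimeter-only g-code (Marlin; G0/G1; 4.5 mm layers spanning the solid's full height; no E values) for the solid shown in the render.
Reading the render: the shape is a rectangular box, roughly 15 × 17 mm footprint and 18 mm tall (dimensions read to the nearest mm from the axis ticks). For the g-code, the solid's height is divided into equal slices at the stated Δz and each level perimeter traced with G1 moves after a G0 lift.

; perimeter-only toolpath
G21 ; units = mm
G90 ; absolute positioning
G28 ; home
; layer 1
G0 Z4.5
G0 X0.0 Y0.0
G1 X15.0 Y0.0
G1 X15.0 Y17.0
G1 X0.0 Y17.0
G1 X0.0 Y0.0
; layer 2
G0 Z9.0
G0 X0.0 Y0.0
G1 X15.0 Y0.0
G1 X15.0 Y17.0
G1 X0.0 Y17.0
G1 X0.0 Y0.0
; layer 3
G0 Z13.5
G0 X0.0 Y0.0
G1 X15.0 Y0.0
G1 X15.0 Y17.0
G1 X0.0 Y17.0
G1 X0.0 Y0.0
; layer 4
G0 Z18.0
G0 X0.0 Y0.0
G1 X15.0 Y0.0
G1 X15.0 Y17.0
G1 X0.0 Y17.0
G1 X0.0 Y0.0
M2 ; end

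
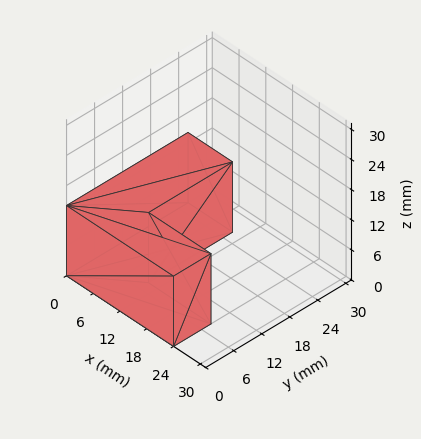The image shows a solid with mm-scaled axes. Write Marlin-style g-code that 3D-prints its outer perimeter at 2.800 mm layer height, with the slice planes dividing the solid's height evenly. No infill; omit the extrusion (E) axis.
Reading the render: the shape is an L-shaped prism: outer 24 × 26 mm, arm thicknesses ≈ 8 mm (horizontal) and 10 mm (vertical), extruded 14 mm in z (dimensions read to the nearest mm from the axis ticks). For the g-code, the solid's height is divided into equal slices at the stated Δz and each level perimeter traced with G1 moves after a G0 lift.

; perimeter-only toolpath
G21 ; units = mm
G90 ; absolute positioning
G28 ; home
; layer 1
G0 Z2.800
G0 X0.000 Y0.000
G1 X24.000 Y0.000
G1 X24.000 Y8.000
G1 X10.000 Y8.000
G1 X10.000 Y26.000
G1 X0.000 Y26.000
G1 X0.000 Y0.000
; layer 2
G0 Z5.600
G0 X0.000 Y0.000
G1 X24.000 Y0.000
G1 X24.000 Y8.000
G1 X10.000 Y8.000
G1 X10.000 Y26.000
G1 X0.000 Y26.000
G1 X0.000 Y0.000
; layer 3
G0 Z8.400
G0 X0.000 Y0.000
G1 X24.000 Y0.000
G1 X24.000 Y8.000
G1 X10.000 Y8.000
G1 X10.000 Y26.000
G1 X0.000 Y26.000
G1 X0.000 Y0.000
; layer 4
G0 Z11.200
G0 X0.000 Y0.000
G1 X24.000 Y0.000
G1 X24.000 Y8.000
G1 X10.000 Y8.000
G1 X10.000 Y26.000
G1 X0.000 Y26.000
G1 X0.000 Y0.000
; layer 5
G0 Z14.000
G0 X0.000 Y0.000
G1 X24.000 Y0.000
G1 X24.000 Y8.000
G1 X10.000 Y8.000
G1 X10.000 Y26.000
G1 X0.000 Y26.000
G1 X0.000 Y0.000
M2 ; end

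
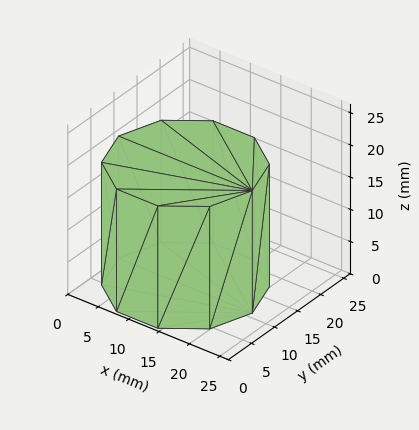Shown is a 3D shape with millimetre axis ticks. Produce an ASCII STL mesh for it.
Reading the render: the shape is a regular 10-sided prism (a cylinder approximated with 10 flat sides), circumscribed radius ≈ 11 mm, height ≈ 19 mm (dimensions read to the nearest mm from the axis ticks). For the STL, each face is triangulated and given an outward normal.

solid part
  facet normal 0.0000 0.0000 -1.0000
    outer loop
      vertex 14.399 21.462 0.000
      vertex 19.899 17.466 0.000
      vertex 22.000 11.000 0.000
    endloop
  endfacet
  facet normal 0.0000 0.0000 -1.0000
    outer loop
      vertex 7.601 21.462 0.000
      vertex 14.399 21.462 0.000
      vertex 22.000 11.000 0.000
    endloop
  endfacet
  facet normal 0.0000 0.0000 -1.0000
    outer loop
      vertex 2.101 17.466 0.000
      vertex 7.601 21.462 0.000
      vertex 22.000 11.000 0.000
    endloop
  endfacet
  facet normal 0.0000 0.0000 -1.0000
    outer loop
      vertex 0.000 11.000 0.000
      vertex 2.101 17.466 0.000
      vertex 22.000 11.000 0.000
    endloop
  endfacet
  facet normal 0.0000 0.0000 -1.0000
    outer loop
      vertex 2.101 4.534 0.000
      vertex 0.000 11.000 0.000
      vertex 22.000 11.000 0.000
    endloop
  endfacet
  facet normal 0.0000 0.0000 -1.0000
    outer loop
      vertex 7.601 0.538 0.000
      vertex 2.101 4.534 0.000
      vertex 22.000 11.000 0.000
    endloop
  endfacet
  facet normal 0.0000 0.0000 -1.0000
    outer loop
      vertex 14.399 0.538 0.000
      vertex 7.601 0.538 0.000
      vertex 22.000 11.000 0.000
    endloop
  endfacet
  facet normal 0.0000 0.0000 -1.0000
    outer loop
      vertex 19.899 4.534 0.000
      vertex 14.399 0.538 0.000
      vertex 22.000 11.000 0.000
    endloop
  endfacet
  facet normal 0.0000 0.0000 1.0000
    outer loop
      vertex 22.000 11.000 19.000
      vertex 19.899 17.466 19.000
      vertex 14.399 21.462 19.000
    endloop
  endfacet
  facet normal 0.0000 0.0000 1.0000
    outer loop
      vertex 22.000 11.000 19.000
      vertex 14.399 21.462 19.000
      vertex 7.601 21.462 19.000
    endloop
  endfacet
  facet normal 0.0000 0.0000 1.0000
    outer loop
      vertex 22.000 11.000 19.000
      vertex 7.601 21.462 19.000
      vertex 2.101 17.466 19.000
    endloop
  endfacet
  facet normal 0.0000 0.0000 1.0000
    outer loop
      vertex 22.000 11.000 19.000
      vertex 2.101 17.466 19.000
      vertex 0.000 11.000 19.000
    endloop
  endfacet
  facet normal 0.0000 0.0000 1.0000
    outer loop
      vertex 22.000 11.000 19.000
      vertex 0.000 11.000 19.000
      vertex 2.101 4.534 19.000
    endloop
  endfacet
  facet normal 0.0000 0.0000 1.0000
    outer loop
      vertex 22.000 11.000 19.000
      vertex 2.101 4.534 19.000
      vertex 7.601 0.538 19.000
    endloop
  endfacet
  facet normal 0.0000 0.0000 1.0000
    outer loop
      vertex 22.000 11.000 19.000
      vertex 7.601 0.538 19.000
      vertex 14.399 0.538 19.000
    endloop
  endfacet
  facet normal 0.0000 0.0000 1.0000
    outer loop
      vertex 22.000 11.000 19.000
      vertex 14.399 0.538 19.000
      vertex 19.899 4.534 19.000
    endloop
  endfacet
  facet normal 0.9511 0.3090 0.0000
    outer loop
      vertex 22.000 11.000 0.000
      vertex 19.899 17.466 0.000
      vertex 19.899 17.466 19.000
    endloop
  endfacet
  facet normal 0.9511 0.3090 0.0000
    outer loop
      vertex 22.000 11.000 0.000
      vertex 19.899 17.466 19.000
      vertex 22.000 11.000 19.000
    endloop
  endfacet
  facet normal 0.5878 0.8090 0.0000
    outer loop
      vertex 19.899 17.466 0.000
      vertex 14.399 21.462 0.000
      vertex 14.399 21.462 19.000
    endloop
  endfacet
  facet normal 0.5878 0.8090 0.0000
    outer loop
      vertex 19.899 17.466 0.000
      vertex 14.399 21.462 19.000
      vertex 19.899 17.466 19.000
    endloop
  endfacet
  facet normal 0.0000 1.0000 0.0000
    outer loop
      vertex 14.399 21.462 0.000
      vertex 7.601 21.462 0.000
      vertex 7.601 21.462 19.000
    endloop
  endfacet
  facet normal 0.0000 1.0000 0.0000
    outer loop
      vertex 14.399 21.462 0.000
      vertex 7.601 21.462 19.000
      vertex 14.399 21.462 19.000
    endloop
  endfacet
  facet normal -0.5878 0.8090 0.0000
    outer loop
      vertex 7.601 21.462 0.000
      vertex 2.101 17.466 0.000
      vertex 2.101 17.466 19.000
    endloop
  endfacet
  facet normal -0.5878 0.8090 0.0000
    outer loop
      vertex 7.601 21.462 0.000
      vertex 2.101 17.466 19.000
      vertex 7.601 21.462 19.000
    endloop
  endfacet
  facet normal -0.9511 0.3090 0.0000
    outer loop
      vertex 2.101 17.466 0.000
      vertex 0.000 11.000 0.000
      vertex 0.000 11.000 19.000
    endloop
  endfacet
  facet normal -0.9511 0.3090 0.0000
    outer loop
      vertex 2.101 17.466 0.000
      vertex 0.000 11.000 19.000
      vertex 2.101 17.466 19.000
    endloop
  endfacet
  facet normal -0.9511 -0.3090 0.0000
    outer loop
      vertex 0.000 11.000 0.000
      vertex 2.101 4.534 0.000
      vertex 2.101 4.534 19.000
    endloop
  endfacet
  facet normal -0.9511 -0.3090 0.0000
    outer loop
      vertex 0.000 11.000 0.000
      vertex 2.101 4.534 19.000
      vertex 0.000 11.000 19.000
    endloop
  endfacet
  facet normal -0.5878 -0.8090 0.0000
    outer loop
      vertex 2.101 4.534 0.000
      vertex 7.601 0.538 0.000
      vertex 7.601 0.538 19.000
    endloop
  endfacet
  facet normal -0.5878 -0.8090 0.0000
    outer loop
      vertex 2.101 4.534 0.000
      vertex 7.601 0.538 19.000
      vertex 2.101 4.534 19.000
    endloop
  endfacet
  facet normal 0.0000 -1.0000 0.0000
    outer loop
      vertex 7.601 0.538 0.000
      vertex 14.399 0.538 0.000
      vertex 14.399 0.538 19.000
    endloop
  endfacet
  facet normal 0.0000 -1.0000 0.0000
    outer loop
      vertex 7.601 0.538 0.000
      vertex 14.399 0.538 19.000
      vertex 7.601 0.538 19.000
    endloop
  endfacet
  facet normal 0.5878 -0.8090 0.0000
    outer loop
      vertex 14.399 0.538 0.000
      vertex 19.899 4.534 0.000
      vertex 19.899 4.534 19.000
    endloop
  endfacet
  facet normal 0.5878 -0.8090 0.0000
    outer loop
      vertex 14.399 0.538 0.000
      vertex 19.899 4.534 19.000
      vertex 14.399 0.538 19.000
    endloop
  endfacet
  facet normal 0.9511 -0.3090 0.0000
    outer loop
      vertex 19.899 4.534 0.000
      vertex 22.000 11.000 0.000
      vertex 22.000 11.000 19.000
    endloop
  endfacet
  facet normal 0.9511 -0.3090 0.0000
    outer loop
      vertex 19.899 4.534 0.000
      vertex 22.000 11.000 19.000
      vertex 19.899 4.534 19.000
    endloop
  endfacet
endsolid part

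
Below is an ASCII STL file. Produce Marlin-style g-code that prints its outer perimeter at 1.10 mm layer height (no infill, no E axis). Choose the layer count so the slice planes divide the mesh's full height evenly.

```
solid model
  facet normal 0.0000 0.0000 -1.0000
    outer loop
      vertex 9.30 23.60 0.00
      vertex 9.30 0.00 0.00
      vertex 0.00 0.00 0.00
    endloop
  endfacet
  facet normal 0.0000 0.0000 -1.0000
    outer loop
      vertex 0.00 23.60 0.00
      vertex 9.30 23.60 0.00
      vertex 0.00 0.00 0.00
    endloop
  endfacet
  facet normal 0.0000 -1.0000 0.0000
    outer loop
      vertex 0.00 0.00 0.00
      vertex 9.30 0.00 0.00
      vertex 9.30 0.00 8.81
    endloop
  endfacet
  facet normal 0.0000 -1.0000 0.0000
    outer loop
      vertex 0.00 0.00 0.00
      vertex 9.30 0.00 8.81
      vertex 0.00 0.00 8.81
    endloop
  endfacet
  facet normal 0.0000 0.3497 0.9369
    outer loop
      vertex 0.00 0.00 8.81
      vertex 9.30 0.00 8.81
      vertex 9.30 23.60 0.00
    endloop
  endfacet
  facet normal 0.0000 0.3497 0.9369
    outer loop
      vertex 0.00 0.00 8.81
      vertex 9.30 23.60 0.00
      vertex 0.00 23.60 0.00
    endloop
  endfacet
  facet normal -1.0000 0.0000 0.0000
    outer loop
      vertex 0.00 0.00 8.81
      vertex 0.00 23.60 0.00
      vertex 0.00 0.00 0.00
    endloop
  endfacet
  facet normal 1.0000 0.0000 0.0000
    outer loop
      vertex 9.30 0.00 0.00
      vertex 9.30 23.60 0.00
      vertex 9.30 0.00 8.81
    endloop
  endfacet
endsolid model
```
; perimeter-only toolpath
G21 ; units = mm
G90 ; absolute positioning
G28 ; home
; layer 1
G0 Z1.10
G0 X0.00 Y0.00
G1 X9.30 Y0.00
G1 X9.30 Y20.65
G1 X0.00 Y20.65
G1 X0.00 Y0.00
; layer 2
G0 Z2.20
G0 X0.00 Y0.00
G1 X9.30 Y0.00
G1 X9.30 Y17.70
G1 X0.00 Y17.70
G1 X0.00 Y0.00
; layer 3
G0 Z3.30
G0 X0.00 Y0.00
G1 X9.30 Y0.00
G1 X9.30 Y14.75
G1 X0.00 Y14.75
G1 X0.00 Y0.00
; layer 4
G0 Z4.41
G0 X0.00 Y0.00
G1 X9.30 Y0.00
G1 X9.30 Y11.80
G1 X0.00 Y11.80
G1 X0.00 Y0.00
; layer 5
G0 Z5.51
G0 X0.00 Y0.00
G1 X9.30 Y0.00
G1 X9.30 Y8.85
G1 X0.00 Y8.85
G1 X0.00 Y0.00
; layer 6
G0 Z6.61
G0 X0.00 Y0.00
G1 X9.30 Y0.00
G1 X9.30 Y5.90
G1 X0.00 Y5.90
G1 X0.00 Y0.00
; layer 7
G0 Z7.71
G0 X0.00 Y0.00
G1 X9.30 Y0.00
G1 X9.30 Y2.95
G1 X0.00 Y2.95
G1 X0.00 Y0.00
M2 ; end

The solid is a wedge (ramp): 9.3 × 23.6 mm base, rising to 8.81 mm along the y=0 edge and sloping linearly to z=0 at y=23.6. Slicing at Δz = 1.10 mm — 8 equal slices spanning the solid's height, so layer i sits at z = i·h/8 — gives 7 non-empty perimeters. Each is a 4-segment closed polygon; G0 lifts to the layer z and rapids to the start vertex, then G1 traces the edges. The cross-section shrinks linearly with z (the slice at the apex is degenerate and omitted).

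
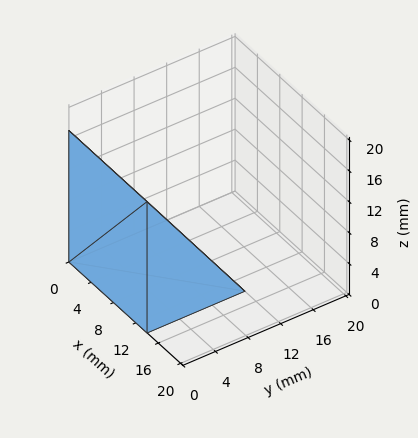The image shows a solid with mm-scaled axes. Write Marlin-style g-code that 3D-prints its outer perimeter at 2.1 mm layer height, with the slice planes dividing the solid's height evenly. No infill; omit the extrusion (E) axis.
Reading the render: the shape is a wedge (ramp): 14 × 12 mm base, rising to 17 mm along the y=0 edge and sloping linearly to z=0 at y=12 (dimensions read to the nearest mm from the axis ticks). For the g-code, the solid's height is divided into equal slices at the stated Δz and each level perimeter traced with G1 moves after a G0 lift.

; perimeter-only toolpath
G21 ; units = mm
G90 ; absolute positioning
G28 ; home
; layer 1
G0 Z2.1
G0 X0.0 Y0.0
G1 X14.0 Y0.0
G1 X14.0 Y10.5
G1 X0.0 Y10.5
G1 X0.0 Y0.0
; layer 2
G0 Z4.2
G0 X0.0 Y0.0
G1 X14.0 Y0.0
G1 X14.0 Y9.0
G1 X0.0 Y9.0
G1 X0.0 Y0.0
; layer 3
G0 Z6.4
G0 X0.0 Y0.0
G1 X14.0 Y0.0
G1 X14.0 Y7.5
G1 X0.0 Y7.5
G1 X0.0 Y0.0
; layer 4
G0 Z8.5
G0 X0.0 Y0.0
G1 X14.0 Y0.0
G1 X14.0 Y6.0
G1 X0.0 Y6.0
G1 X0.0 Y0.0
; layer 5
G0 Z10.6
G0 X0.0 Y0.0
G1 X14.0 Y0.0
G1 X14.0 Y4.5
G1 X0.0 Y4.5
G1 X0.0 Y0.0
; layer 6
G0 Z12.8
G0 X0.0 Y0.0
G1 X14.0 Y0.0
G1 X14.0 Y3.0
G1 X0.0 Y3.0
G1 X0.0 Y0.0
; layer 7
G0 Z14.9
G0 X0.0 Y0.0
G1 X14.0 Y0.0
G1 X14.0 Y1.5
G1 X0.0 Y1.5
G1 X0.0 Y0.0
M2 ; end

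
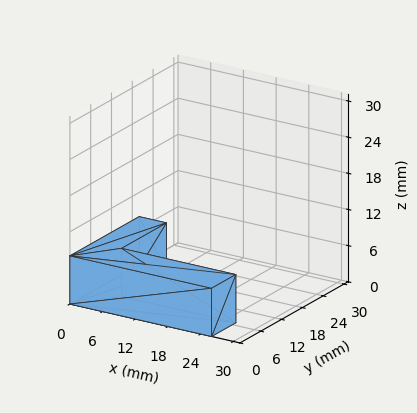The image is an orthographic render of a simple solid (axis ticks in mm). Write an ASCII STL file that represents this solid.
Reading the render: the shape is an L-shaped prism: outer 26 × 20 mm, arm thicknesses ≈ 7 mm (horizontal) and 5 mm (vertical), extruded 8 mm in z (dimensions read to the nearest mm from the axis ticks). For the STL, each face is triangulated and given an outward normal.

solid part
  facet normal 0.0000 0.0000 -1.0000
    outer loop
      vertex 26.00 7.00 0.00
      vertex 26.00 0.00 0.00
      vertex 0.00 0.00 0.00
    endloop
  endfacet
  facet normal 0.0000 0.0000 -1.0000
    outer loop
      vertex 5.00 7.00 0.00
      vertex 26.00 7.00 0.00
      vertex 0.00 0.00 0.00
    endloop
  endfacet
  facet normal 0.0000 0.0000 -1.0000
    outer loop
      vertex 5.00 20.00 0.00
      vertex 5.00 7.00 0.00
      vertex 0.00 0.00 0.00
    endloop
  endfacet
  facet normal 0.0000 0.0000 -1.0000
    outer loop
      vertex 0.00 20.00 0.00
      vertex 5.00 20.00 0.00
      vertex 0.00 0.00 0.00
    endloop
  endfacet
  facet normal 0.0000 0.0000 1.0000
    outer loop
      vertex 0.00 0.00 8.00
      vertex 26.00 0.00 8.00
      vertex 26.00 7.00 8.00
    endloop
  endfacet
  facet normal 0.0000 0.0000 1.0000
    outer loop
      vertex 0.00 0.00 8.00
      vertex 26.00 7.00 8.00
      vertex 5.00 7.00 8.00
    endloop
  endfacet
  facet normal 0.0000 0.0000 1.0000
    outer loop
      vertex 0.00 0.00 8.00
      vertex 5.00 7.00 8.00
      vertex 5.00 20.00 8.00
    endloop
  endfacet
  facet normal 0.0000 0.0000 1.0000
    outer loop
      vertex 0.00 0.00 8.00
      vertex 5.00 20.00 8.00
      vertex 0.00 20.00 8.00
    endloop
  endfacet
  facet normal 0.0000 -1.0000 0.0000
    outer loop
      vertex 0.00 0.00 0.00
      vertex 26.00 0.00 0.00
      vertex 26.00 0.00 8.00
    endloop
  endfacet
  facet normal 0.0000 -1.0000 0.0000
    outer loop
      vertex 0.00 0.00 0.00
      vertex 26.00 0.00 8.00
      vertex 0.00 0.00 8.00
    endloop
  endfacet
  facet normal 1.0000 0.0000 0.0000
    outer loop
      vertex 26.00 0.00 0.00
      vertex 26.00 7.00 0.00
      vertex 26.00 7.00 8.00
    endloop
  endfacet
  facet normal 1.0000 0.0000 0.0000
    outer loop
      vertex 26.00 0.00 0.00
      vertex 26.00 7.00 8.00
      vertex 26.00 0.00 8.00
    endloop
  endfacet
  facet normal 0.0000 1.0000 0.0000
    outer loop
      vertex 26.00 7.00 0.00
      vertex 5.00 7.00 0.00
      vertex 5.00 7.00 8.00
    endloop
  endfacet
  facet normal 0.0000 1.0000 0.0000
    outer loop
      vertex 26.00 7.00 0.00
      vertex 5.00 7.00 8.00
      vertex 26.00 7.00 8.00
    endloop
  endfacet
  facet normal 1.0000 0.0000 0.0000
    outer loop
      vertex 5.00 7.00 0.00
      vertex 5.00 20.00 0.00
      vertex 5.00 20.00 8.00
    endloop
  endfacet
  facet normal 1.0000 0.0000 0.0000
    outer loop
      vertex 5.00 7.00 0.00
      vertex 5.00 20.00 8.00
      vertex 5.00 7.00 8.00
    endloop
  endfacet
  facet normal 0.0000 1.0000 0.0000
    outer loop
      vertex 5.00 20.00 0.00
      vertex 0.00 20.00 0.00
      vertex 0.00 20.00 8.00
    endloop
  endfacet
  facet normal 0.0000 1.0000 0.0000
    outer loop
      vertex 5.00 20.00 0.00
      vertex 0.00 20.00 8.00
      vertex 5.00 20.00 8.00
    endloop
  endfacet
  facet normal -1.0000 0.0000 0.0000
    outer loop
      vertex 0.00 20.00 0.00
      vertex 0.00 0.00 0.00
      vertex 0.00 0.00 8.00
    endloop
  endfacet
  facet normal -1.0000 0.0000 0.0000
    outer loop
      vertex 0.00 20.00 0.00
      vertex 0.00 0.00 8.00
      vertex 0.00 20.00 8.00
    endloop
  endfacet
endsolid part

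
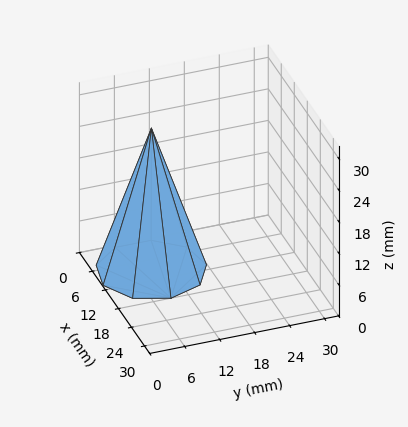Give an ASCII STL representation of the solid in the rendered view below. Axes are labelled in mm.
Reading the render: the shape is a regular 9-sided pyramid, base circumscribed radius ≈ 9 mm, apex at z ≈ 27 mm (dimensions read to the nearest mm from the axis ticks). For the STL, each face is triangulated and given an outward normal.

solid part
  facet normal 0.0000 0.0000 -1.0000
    outer loop
      vertex 10.563 17.863 0.000
      vertex 15.894 14.785 0.000
      vertex 18.000 9.000 0.000
    endloop
  endfacet
  facet normal 0.0000 0.0000 -1.0000
    outer loop
      vertex 4.500 16.794 0.000
      vertex 10.563 17.863 0.000
      vertex 18.000 9.000 0.000
    endloop
  endfacet
  facet normal 0.0000 0.0000 -1.0000
    outer loop
      vertex 0.543 12.078 0.000
      vertex 4.500 16.794 0.000
      vertex 18.000 9.000 0.000
    endloop
  endfacet
  facet normal 0.0000 0.0000 -1.0000
    outer loop
      vertex 0.543 5.922 0.000
      vertex 0.543 12.078 0.000
      vertex 18.000 9.000 0.000
    endloop
  endfacet
  facet normal 0.0000 0.0000 -1.0000
    outer loop
      vertex 4.500 1.206 0.000
      vertex 0.543 5.922 0.000
      vertex 18.000 9.000 0.000
    endloop
  endfacet
  facet normal 0.0000 0.0000 -1.0000
    outer loop
      vertex 10.563 0.137 0.000
      vertex 4.500 1.206 0.000
      vertex 18.000 9.000 0.000
    endloop
  endfacet
  facet normal 0.0000 0.0000 -1.0000
    outer loop
      vertex 15.894 3.215 0.000
      vertex 10.563 0.137 0.000
      vertex 18.000 9.000 0.000
    endloop
  endfacet
  facet normal 0.8967 0.3264 0.2989
    outer loop
      vertex 18.000 9.000 0.000
      vertex 15.894 14.785 0.000
      vertex 9.000 9.000 27.000
    endloop
  endfacet
  facet normal 0.4772 0.8264 0.2989
    outer loop
      vertex 15.894 14.785 0.000
      vertex 10.563 17.863 0.000
      vertex 9.000 9.000 27.000
    endloop
  endfacet
  facet normal -0.1657 0.9398 0.2989
    outer loop
      vertex 10.563 17.863 0.000
      vertex 4.500 16.794 0.000
      vertex 9.000 9.000 27.000
    endloop
  endfacet
  facet normal -0.7310 0.6134 0.2989
    outer loop
      vertex 4.500 16.794 0.000
      vertex 0.543 12.078 0.000
      vertex 9.000 9.000 27.000
    endloop
  endfacet
  facet normal -0.9543 0.0000 0.2989
    outer loop
      vertex 0.543 12.078 0.000
      vertex 0.543 5.922 0.000
      vertex 9.000 9.000 27.000
    endloop
  endfacet
  facet normal -0.7310 -0.6134 0.2989
    outer loop
      vertex 0.543 5.922 0.000
      vertex 4.500 1.206 0.000
      vertex 9.000 9.000 27.000
    endloop
  endfacet
  facet normal -0.1657 -0.9398 0.2989
    outer loop
      vertex 4.500 1.206 0.000
      vertex 10.563 0.137 0.000
      vertex 9.000 9.000 27.000
    endloop
  endfacet
  facet normal 0.4772 -0.8264 0.2989
    outer loop
      vertex 10.563 0.137 0.000
      vertex 15.894 3.215 0.000
      vertex 9.000 9.000 27.000
    endloop
  endfacet
  facet normal 0.8967 -0.3264 0.2989
    outer loop
      vertex 15.894 3.215 0.000
      vertex 18.000 9.000 0.000
      vertex 9.000 9.000 27.000
    endloop
  endfacet
endsolid part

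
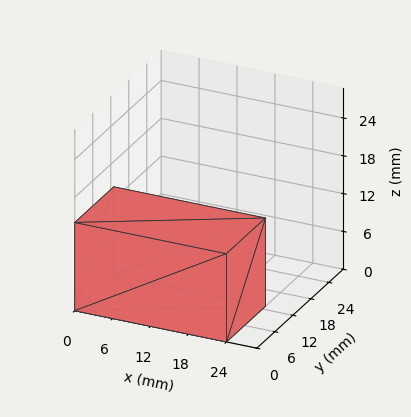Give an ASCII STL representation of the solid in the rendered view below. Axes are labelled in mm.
Reading the render: the shape is a rectangular box, roughly 24 × 13 mm footprint and 14 mm tall (dimensions read to the nearest mm from the axis ticks). For the STL, each face is triangulated and given an outward normal.

solid part
  facet normal 0.0000 0.0000 -1.0000
    outer loop
      vertex 24.000 13.000 0.000
      vertex 24.000 0.000 0.000
      vertex 0.000 0.000 0.000
    endloop
  endfacet
  facet normal 0.0000 0.0000 -1.0000
    outer loop
      vertex 0.000 13.000 0.000
      vertex 24.000 13.000 0.000
      vertex 0.000 0.000 0.000
    endloop
  endfacet
  facet normal 0.0000 0.0000 1.0000
    outer loop
      vertex 0.000 0.000 14.000
      vertex 24.000 0.000 14.000
      vertex 24.000 13.000 14.000
    endloop
  endfacet
  facet normal 0.0000 0.0000 1.0000
    outer loop
      vertex 0.000 0.000 14.000
      vertex 24.000 13.000 14.000
      vertex 0.000 13.000 14.000
    endloop
  endfacet
  facet normal 0.0000 -1.0000 0.0000
    outer loop
      vertex 0.000 0.000 0.000
      vertex 24.000 0.000 0.000
      vertex 24.000 0.000 14.000
    endloop
  endfacet
  facet normal 0.0000 -1.0000 0.0000
    outer loop
      vertex 0.000 0.000 0.000
      vertex 24.000 0.000 14.000
      vertex 0.000 0.000 14.000
    endloop
  endfacet
  facet normal 0.0000 1.0000 0.0000
    outer loop
      vertex 24.000 13.000 14.000
      vertex 24.000 13.000 0.000
      vertex 0.000 13.000 0.000
    endloop
  endfacet
  facet normal 0.0000 1.0000 0.0000
    outer loop
      vertex 0.000 13.000 14.000
      vertex 24.000 13.000 14.000
      vertex 0.000 13.000 0.000
    endloop
  endfacet
  facet normal -1.0000 0.0000 0.0000
    outer loop
      vertex 0.000 13.000 14.000
      vertex 0.000 13.000 0.000
      vertex 0.000 0.000 0.000
    endloop
  endfacet
  facet normal -1.0000 0.0000 0.0000
    outer loop
      vertex 0.000 0.000 14.000
      vertex 0.000 13.000 14.000
      vertex 0.000 0.000 0.000
    endloop
  endfacet
  facet normal 1.0000 0.0000 0.0000
    outer loop
      vertex 24.000 0.000 0.000
      vertex 24.000 13.000 0.000
      vertex 24.000 13.000 14.000
    endloop
  endfacet
  facet normal 1.0000 0.0000 0.0000
    outer loop
      vertex 24.000 0.000 0.000
      vertex 24.000 13.000 14.000
      vertex 24.000 0.000 14.000
    endloop
  endfacet
endsolid part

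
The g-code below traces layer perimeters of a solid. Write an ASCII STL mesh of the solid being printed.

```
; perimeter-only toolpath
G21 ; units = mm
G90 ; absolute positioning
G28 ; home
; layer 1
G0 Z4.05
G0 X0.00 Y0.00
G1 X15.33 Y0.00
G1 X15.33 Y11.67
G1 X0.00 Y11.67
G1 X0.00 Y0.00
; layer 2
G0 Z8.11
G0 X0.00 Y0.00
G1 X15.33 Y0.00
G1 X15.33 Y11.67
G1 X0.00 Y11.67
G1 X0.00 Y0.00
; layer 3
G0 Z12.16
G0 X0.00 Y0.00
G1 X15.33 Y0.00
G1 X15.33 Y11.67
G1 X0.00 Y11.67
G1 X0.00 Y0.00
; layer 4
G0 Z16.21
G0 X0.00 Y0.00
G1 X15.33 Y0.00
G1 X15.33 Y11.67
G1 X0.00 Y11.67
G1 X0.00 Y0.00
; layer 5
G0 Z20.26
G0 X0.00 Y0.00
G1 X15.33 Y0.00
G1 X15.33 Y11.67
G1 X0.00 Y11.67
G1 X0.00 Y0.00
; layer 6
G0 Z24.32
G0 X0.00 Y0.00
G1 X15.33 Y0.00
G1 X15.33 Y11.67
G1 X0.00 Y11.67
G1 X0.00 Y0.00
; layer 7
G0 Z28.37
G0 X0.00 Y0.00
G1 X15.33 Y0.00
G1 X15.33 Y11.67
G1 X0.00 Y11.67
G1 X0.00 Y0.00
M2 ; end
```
solid part
  facet normal 0.0000 0.0000 -1.0000
    outer loop
      vertex 15.33 11.67 0.00
      vertex 15.33 0.00 0.00
      vertex 0.00 0.00 0.00
    endloop
  endfacet
  facet normal 0.0000 0.0000 -1.0000
    outer loop
      vertex 0.00 11.67 0.00
      vertex 15.33 11.67 0.00
      vertex 0.00 0.00 0.00
    endloop
  endfacet
  facet normal 0.0000 0.0000 1.0000
    outer loop
      vertex 0.00 0.00 28.37
      vertex 15.33 0.00 28.37
      vertex 15.33 11.67 28.37
    endloop
  endfacet
  facet normal 0.0000 0.0000 1.0000
    outer loop
      vertex 0.00 0.00 28.37
      vertex 15.33 11.67 28.37
      vertex 0.00 11.67 28.37
    endloop
  endfacet
  facet normal 0.0000 -1.0000 0.0000
    outer loop
      vertex 0.00 0.00 0.00
      vertex 15.33 0.00 0.00
      vertex 15.33 0.00 28.37
    endloop
  endfacet
  facet normal 0.0000 -1.0000 0.0000
    outer loop
      vertex 0.00 0.00 0.00
      vertex 15.33 0.00 28.37
      vertex 0.00 0.00 28.37
    endloop
  endfacet
  facet normal 0.0000 1.0000 0.0000
    outer loop
      vertex 15.33 11.67 28.37
      vertex 15.33 11.67 0.00
      vertex 0.00 11.67 0.00
    endloop
  endfacet
  facet normal 0.0000 1.0000 0.0000
    outer loop
      vertex 0.00 11.67 28.37
      vertex 15.33 11.67 28.37
      vertex 0.00 11.67 0.00
    endloop
  endfacet
  facet normal -1.0000 0.0000 0.0000
    outer loop
      vertex 0.00 11.67 28.37
      vertex 0.00 11.67 0.00
      vertex 0.00 0.00 0.00
    endloop
  endfacet
  facet normal -1.0000 0.0000 0.0000
    outer loop
      vertex 0.00 0.00 28.37
      vertex 0.00 11.67 28.37
      vertex 0.00 0.00 0.00
    endloop
  endfacet
  facet normal 1.0000 0.0000 0.0000
    outer loop
      vertex 15.33 0.00 0.00
      vertex 15.33 11.67 0.00
      vertex 15.33 11.67 28.37
    endloop
  endfacet
  facet normal 1.0000 0.0000 0.0000
    outer loop
      vertex 15.33 0.00 0.00
      vertex 15.33 11.67 28.37
      vertex 15.33 0.00 28.37
    endloop
  endfacet
endsolid part

The G0 Z moves step by Δz≈4.05 mm. Every layer's G1 loop is the same polygon, so the solid is a straight extrusion of it from z=0 to z≈28.4. Closing with flat bottom and top caps and triangulating gives 12 facets — a rectangular box, roughly 15.3 × 11.7 mm footprint and 28.4 mm tall.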